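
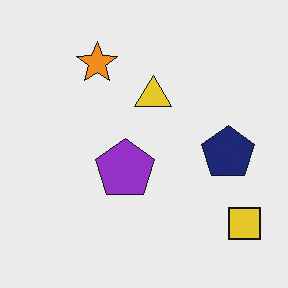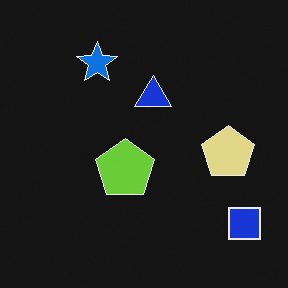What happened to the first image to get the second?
It was color-inverted (negative).

The light background has become dark and every shape's color is its complement — a photographic negative.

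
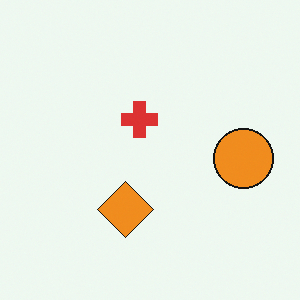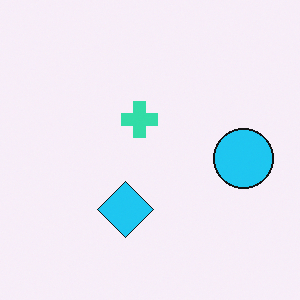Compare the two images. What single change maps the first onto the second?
The second image is the first hue-shifted through roughly half the color wheel.

Every shape's color has rotated by the same amount around the hue wheel — a uniform hue shift.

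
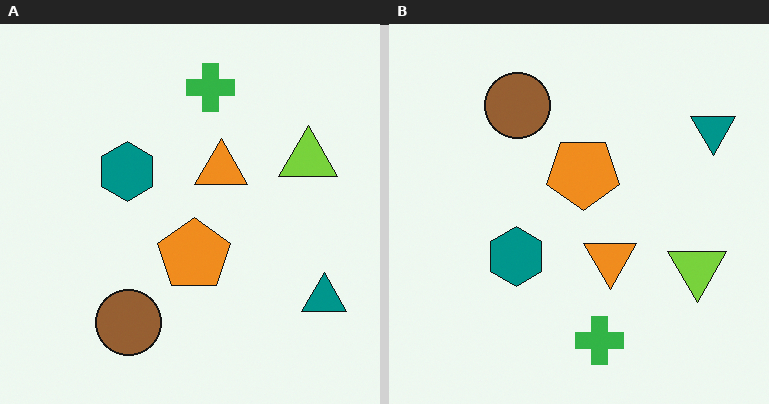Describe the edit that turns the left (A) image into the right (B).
It was flipped vertically (top ↔ bottom).

The green cross is in the top of the left (A) image and the bottom of the right (B) — shapes on opposite sides of the horizontal midline have swapped in a mirror flip.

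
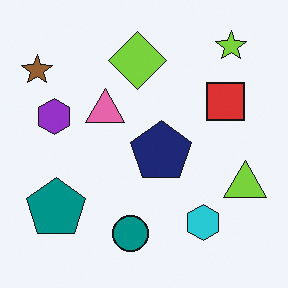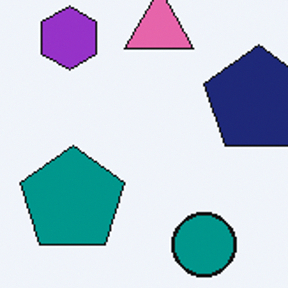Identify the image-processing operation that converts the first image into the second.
Cropped tightly and scaled back up.

The visible shapes are larger and the field of view is narrower; shapes near the original edges may be partly or wholly outside the frame — a crop-and-rescale.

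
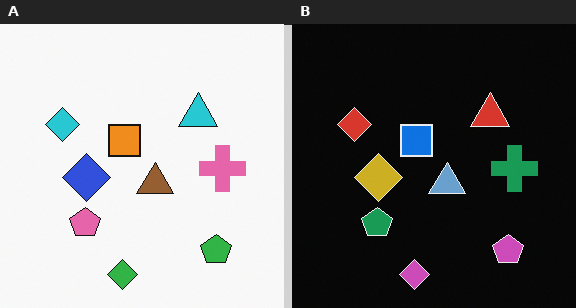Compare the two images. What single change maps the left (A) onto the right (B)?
The image was color-inverted (negative).

The light background has become dark and every shape's color is its complement — a photographic negative.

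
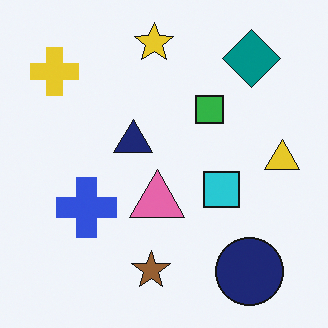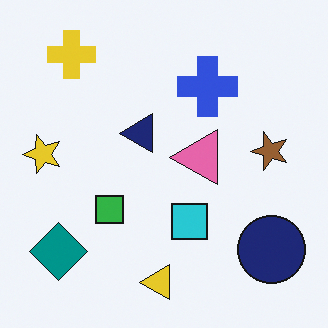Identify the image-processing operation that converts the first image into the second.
Transposed (reflected across the top-left ↔ bottom-right diagonal).

Shapes have swapped their row and column positions — what was in the top-right is now in the bottom-left — a diagonal reflection.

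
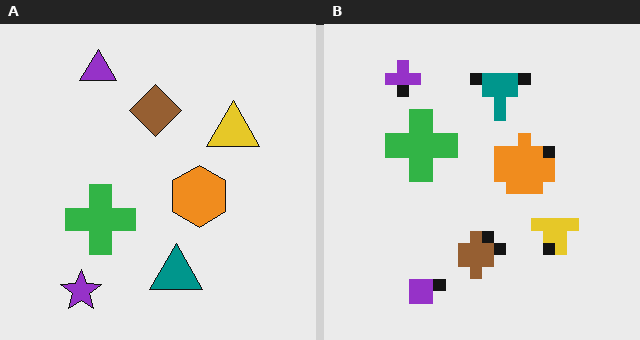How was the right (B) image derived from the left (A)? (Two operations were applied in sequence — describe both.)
This is the original image coarsely pixelated, then flipped vertically (top ↔ bottom).

Shapes are reduced to large square blocks; fine edges and outlines are lost — a downscale-then-upscale (mosaic) effect. The purple triangle is in the top-left of the left (A) image and the bottom-left of the right (B) — shapes on opposite sides of the horizontal midline have swapped in a mirror flip.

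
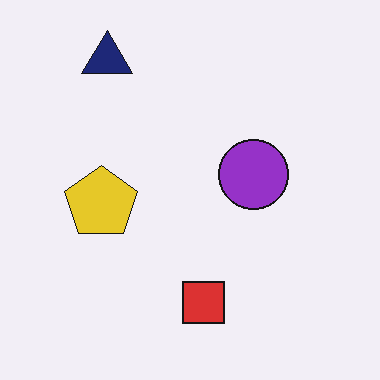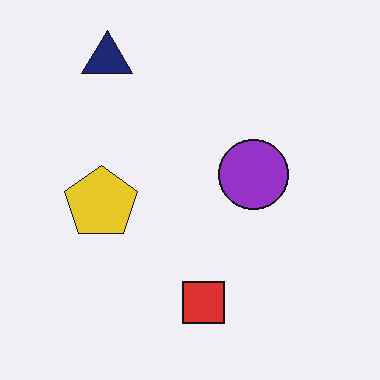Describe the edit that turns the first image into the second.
The second image is the first JPEG-compressed with visible artifacts.

Blocky 8×8 compression artifacts appear around shape edges and the flat background shows ringing — characteristic JPEG degradation.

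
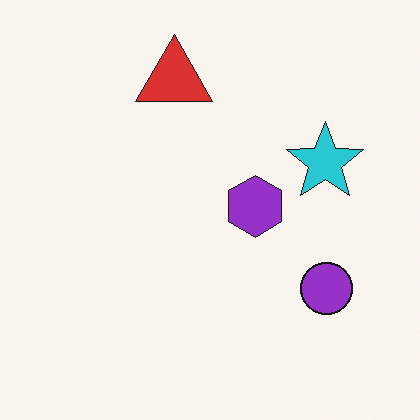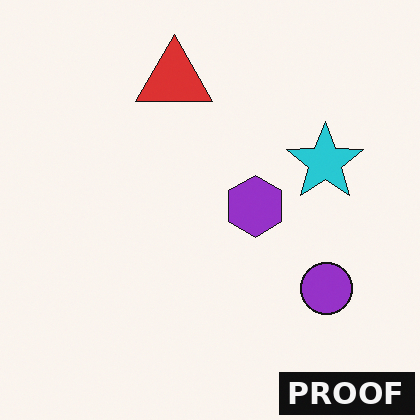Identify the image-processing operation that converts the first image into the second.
The second image is the first watermarked with the text "PROOF" in the lower-right corner.

A dark label reading "PROOF" appears in the lower-right corner.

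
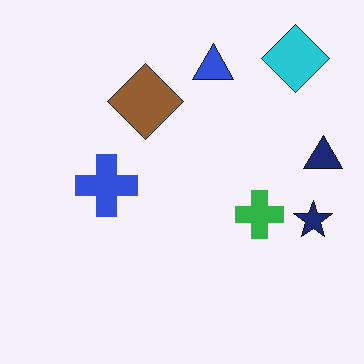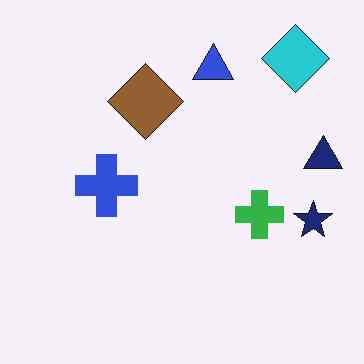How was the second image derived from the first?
It was JPEG-compressed with visible artifacts.

Blocky 8×8 compression artifacts appear around shape edges and the flat background shows ringing — characteristic JPEG degradation.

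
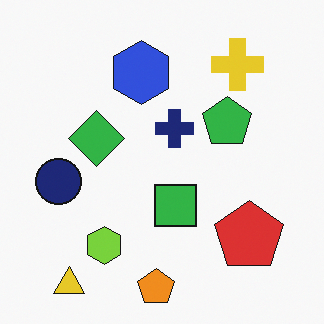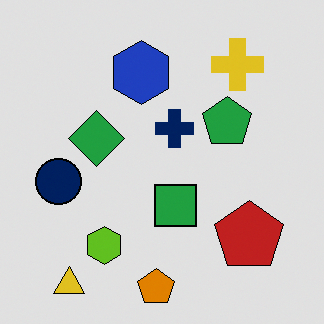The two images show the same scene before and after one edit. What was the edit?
The image was posterized to a reduced palette.

Each flat color has snapped to a coarser quantized level — most visibly, the near-white background has dropped to a flat grey.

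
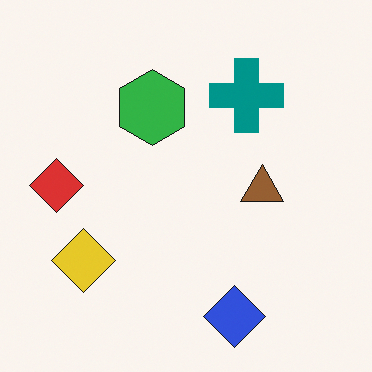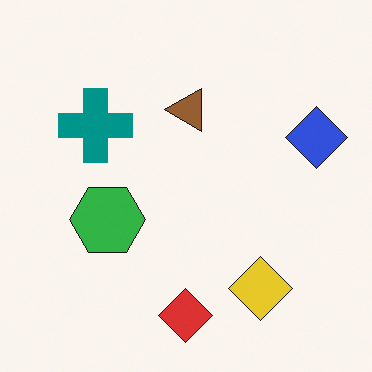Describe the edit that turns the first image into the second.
This is the original image rotated 90° counter-clockwise.

The blue diamond sits in the bottom of the first image and the right of the second — consistent with a whole-image 90° counter-clockwise rotation.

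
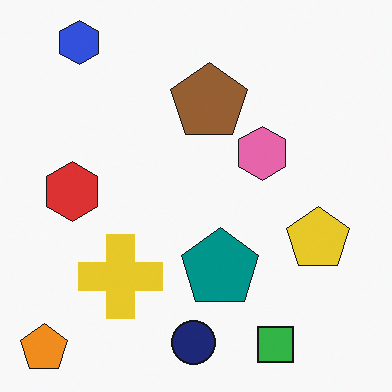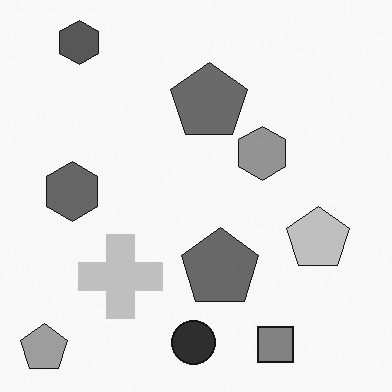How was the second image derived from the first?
The image was converted to grayscale.

All color is removed — every shape is now a shade of grey.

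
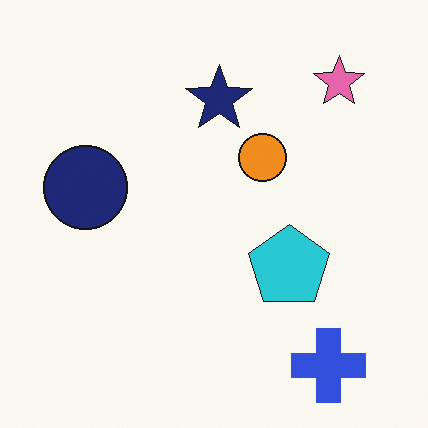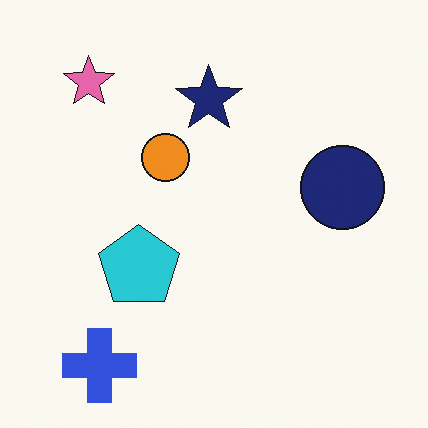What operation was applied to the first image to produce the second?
The transformation is: flipped horizontally (left ↔ right).

The navy circle is in the left of the first image and the right of the second — shapes on opposite sides of the vertical midline have swapped in a mirror flip.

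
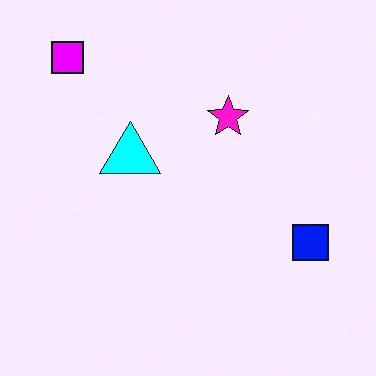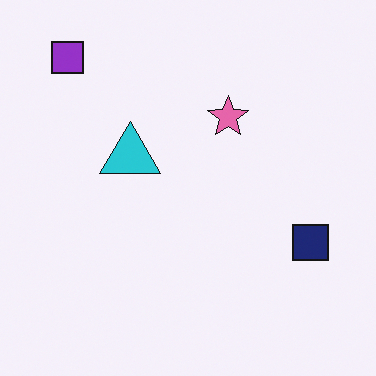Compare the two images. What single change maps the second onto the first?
Heavily oversaturated.

All colors are more vivid — a global saturation change.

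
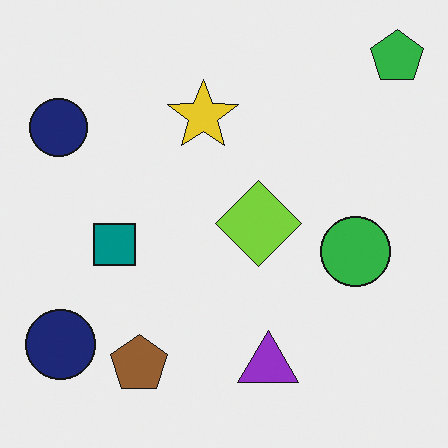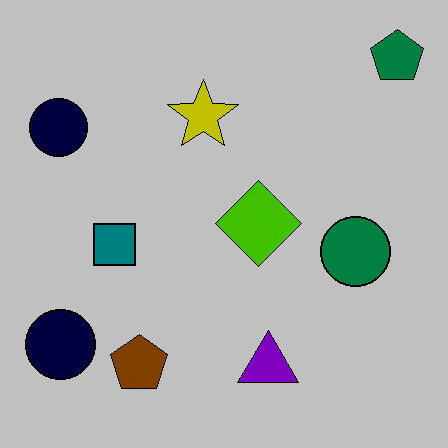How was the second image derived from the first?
Aggressively posterized.

Each flat color has snapped to a coarser quantized level — most visibly, the near-white background has dropped to a flat grey.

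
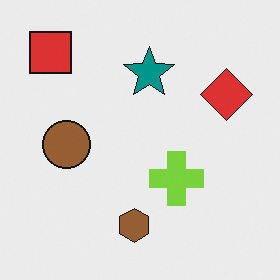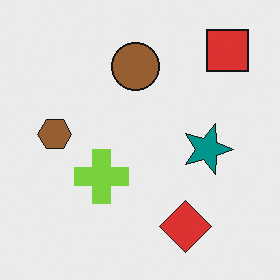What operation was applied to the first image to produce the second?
This is the original image rotated 90° clockwise.

The red square sits in the top-left of the first image and the top-right of the second — consistent with a whole-image 90° clockwise rotation.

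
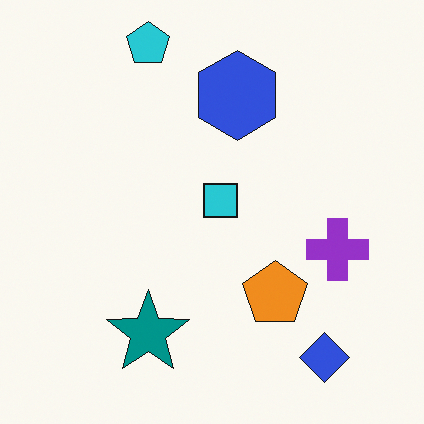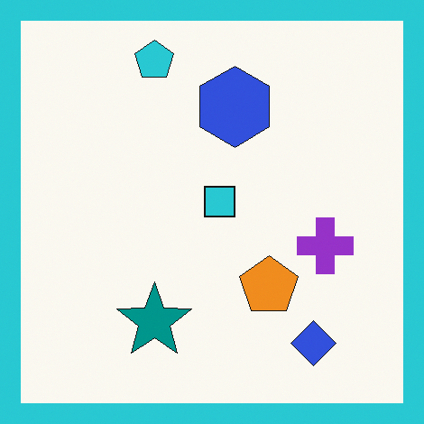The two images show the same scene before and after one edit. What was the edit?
The transformation is: framed with a cyan border.

A solid cyan frame runs around the edge of the second image, with the content slightly shrunk inside it.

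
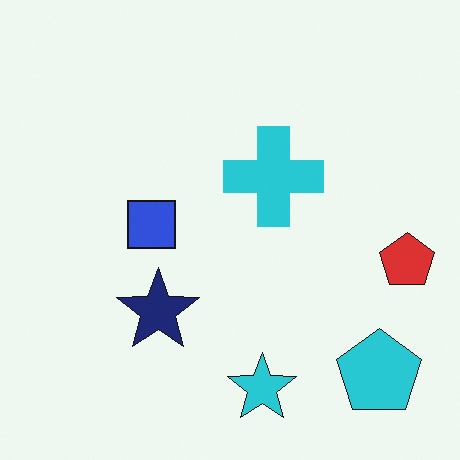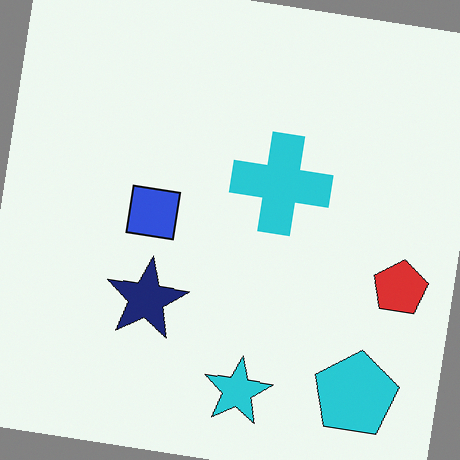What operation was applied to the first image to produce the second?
The transformation is: rotated clockwise by a slight angle.

Every shape is tilted by the same angle and the image corners show triangular fill wedges — a whole-image rotation by a non-right angle.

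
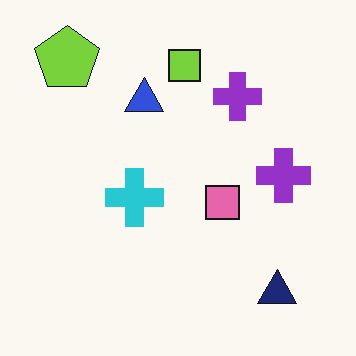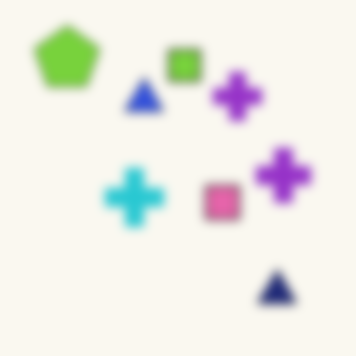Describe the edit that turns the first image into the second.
This is the original image strongly gaussian-blurred.

Shape edges and outlines are uniformly softened across the whole image.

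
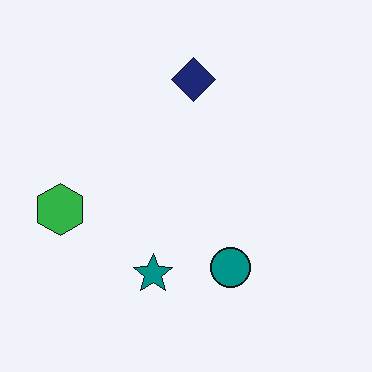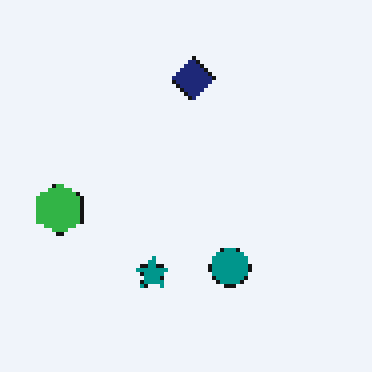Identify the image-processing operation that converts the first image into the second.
The second image is the first lightly pixelated (a mild mosaic effect).

Shapes are reduced to large square blocks; fine edges and outlines are lost — a downscale-then-upscale (mosaic) effect.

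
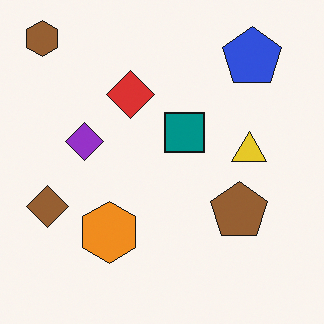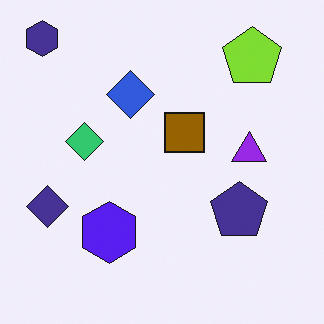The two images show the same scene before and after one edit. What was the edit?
The second image is the first hue-shifted by a large amount.

Every shape's color has rotated by the same amount around the hue wheel — a uniform hue shift.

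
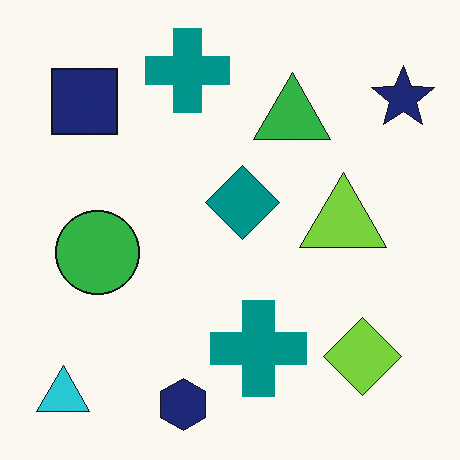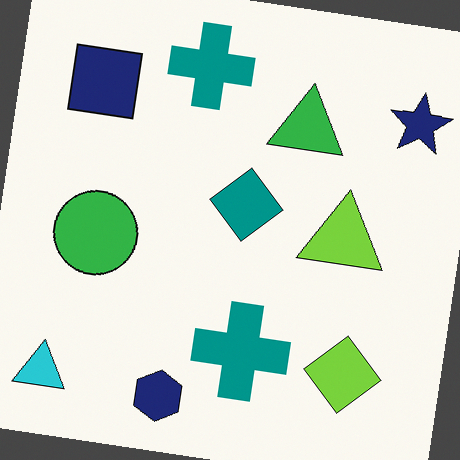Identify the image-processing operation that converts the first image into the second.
The image was rotated clockwise by a slight angle.

Every shape is tilted by the same angle and the image corners show triangular fill wedges — a whole-image rotation by a non-right angle.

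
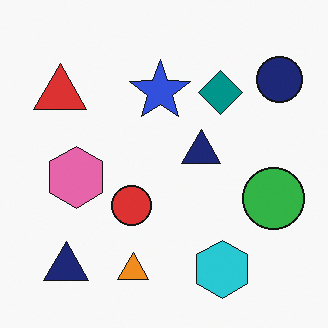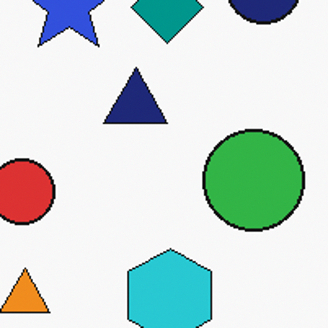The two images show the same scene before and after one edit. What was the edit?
It was cropped to a noticeably smaller region and rescaled.

The visible shapes are larger and the field of view is narrower; shapes near the original edges may be partly or wholly outside the frame — a crop-and-rescale.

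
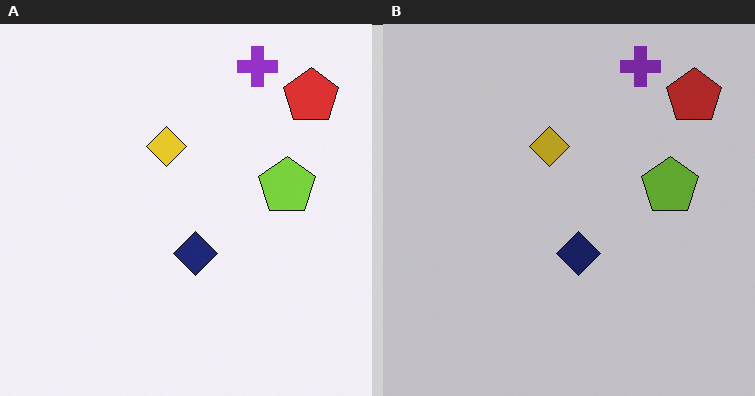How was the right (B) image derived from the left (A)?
The transformation is: slightly darkened.

Every pixel — background and shapes alike — is uniformly darkened.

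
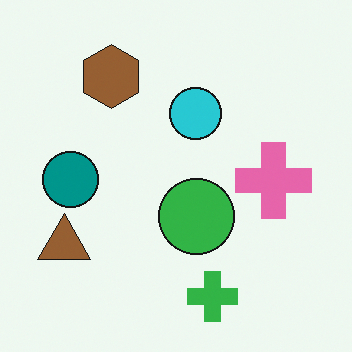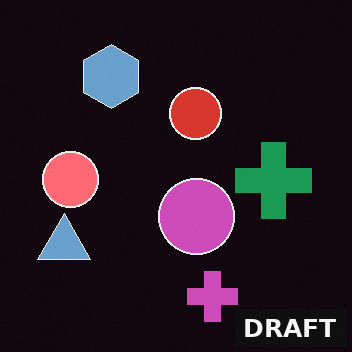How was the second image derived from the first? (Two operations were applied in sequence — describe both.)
Color-inverted (negative), then watermarked with the text "DRAFT" in the lower-right corner.

The light background has become dark and every shape's color is its complement — a photographic negative. A dark label reading "DRAFT" appears in the lower-right corner.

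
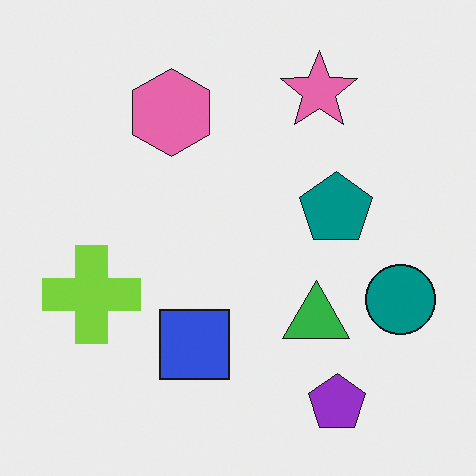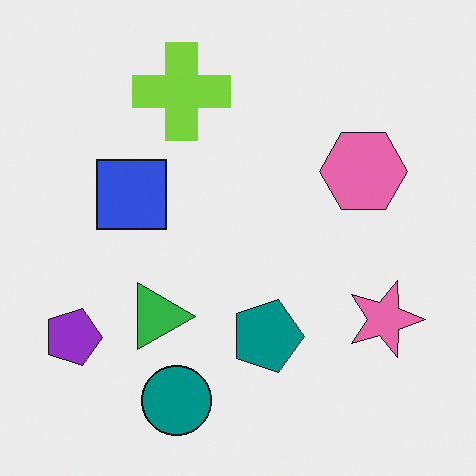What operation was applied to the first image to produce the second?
It was rotated 90° clockwise.

The purple pentagon sits in the bottom-right of the first image and the bottom-left of the second — consistent with a whole-image 90° clockwise rotation.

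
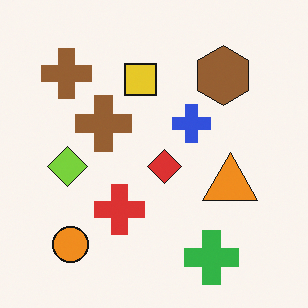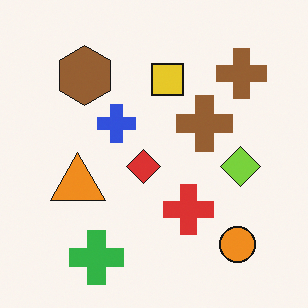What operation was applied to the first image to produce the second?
It was flipped horizontally (left ↔ right).

The lime diamond is in the left of the first image and the right of the second — shapes on opposite sides of the vertical midline have swapped in a mirror flip.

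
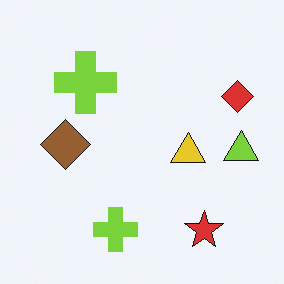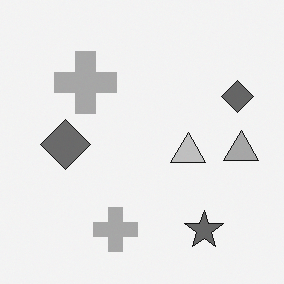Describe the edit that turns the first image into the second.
The transformation is: converted to grayscale.

All color is removed — every shape is now a shade of grey.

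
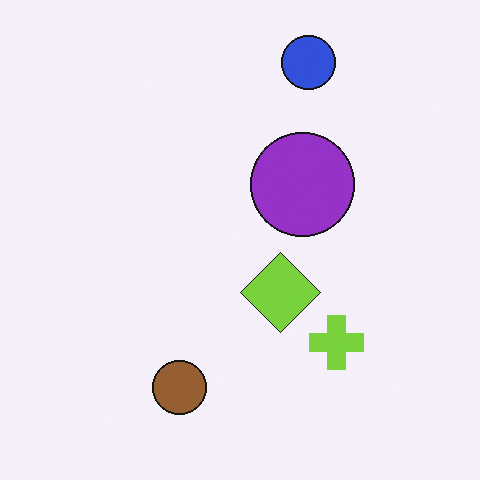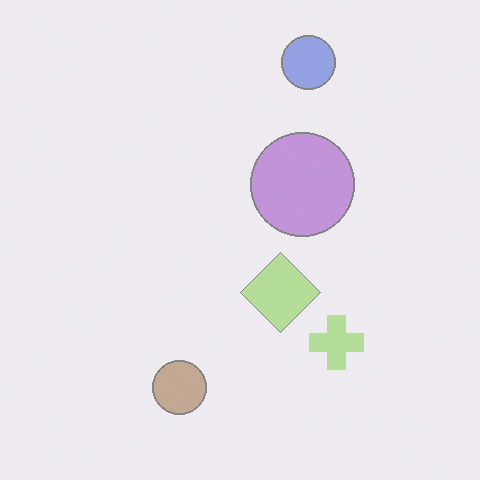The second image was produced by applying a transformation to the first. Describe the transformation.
The second image is the first given much lower contrast.

Tones are pushed toward mid-grey across the whole image — a global contrast change.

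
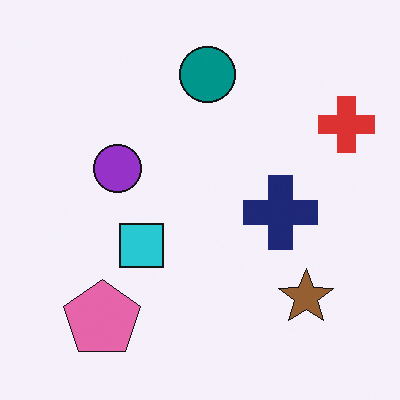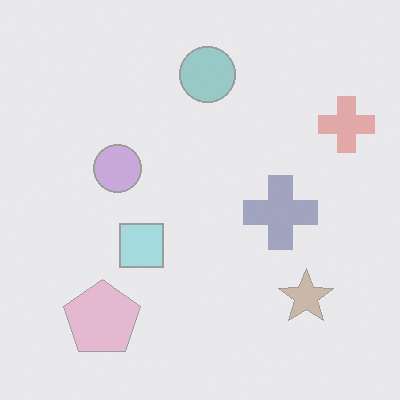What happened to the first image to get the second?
The second image is the first given much lower contrast.

Tones are pushed toward mid-grey across the whole image — a global contrast change.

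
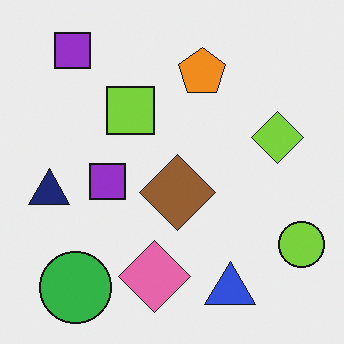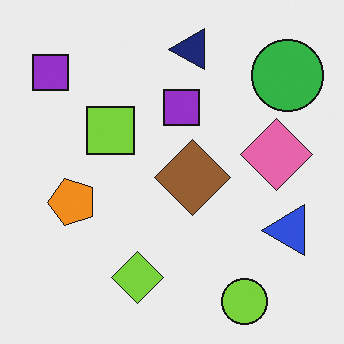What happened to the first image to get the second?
It was transposed (reflected across the top-left ↔ bottom-right diagonal).

Shapes have swapped their row and column positions — what was in the top-right is now in the bottom-left — a diagonal reflection.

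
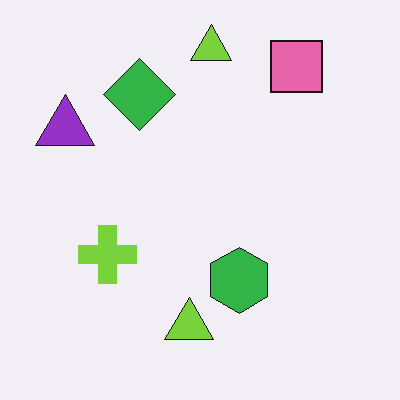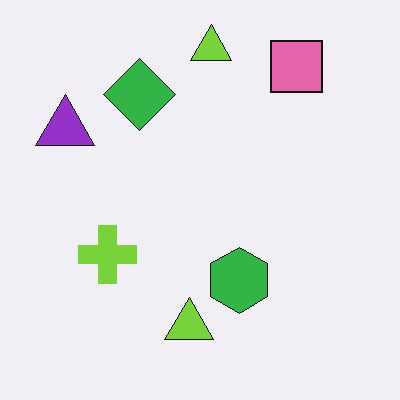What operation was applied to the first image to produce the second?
JPEG-compressed with visible artifacts.

Blocky 8×8 compression artifacts appear around shape edges and the flat background shows ringing — characteristic JPEG degradation.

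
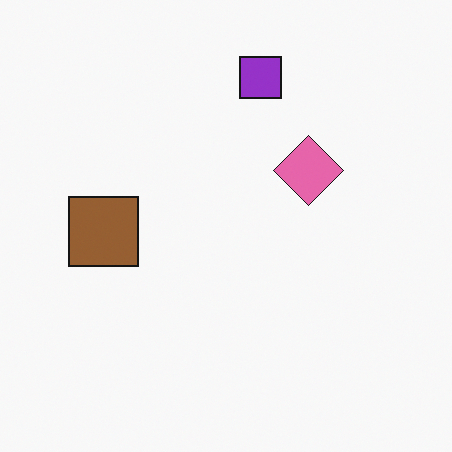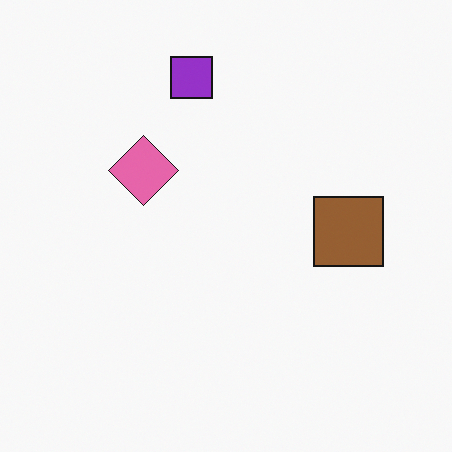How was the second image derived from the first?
The second image is the first flipped horizontally (left ↔ right).

The brown square is in the left of the first image and the right of the second — shapes on opposite sides of the vertical midline have swapped in a mirror flip.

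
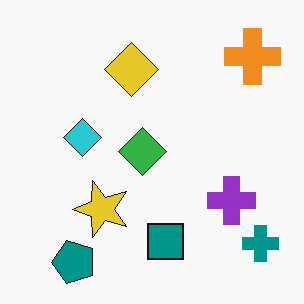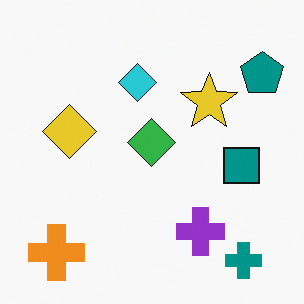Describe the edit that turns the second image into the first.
It was transposed (reflected across the top-left ↔ bottom-right diagonal).

Shapes have swapped their row and column positions — what was in the top-right is now in the bottom-left — a diagonal reflection.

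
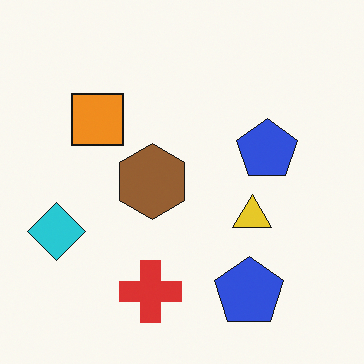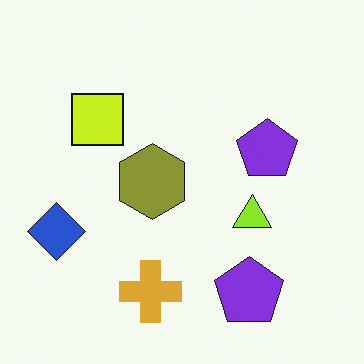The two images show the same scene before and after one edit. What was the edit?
Hue-shifted by a small amount.

Every shape's color has rotated by the same amount around the hue wheel — a uniform hue shift.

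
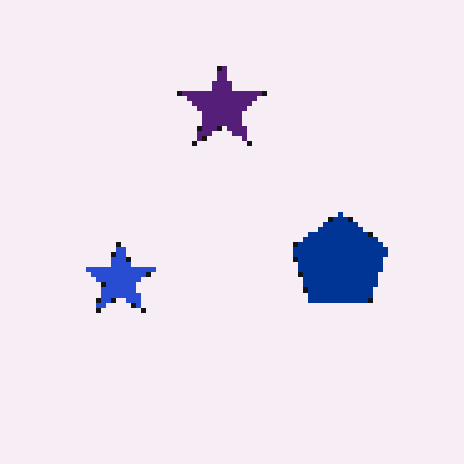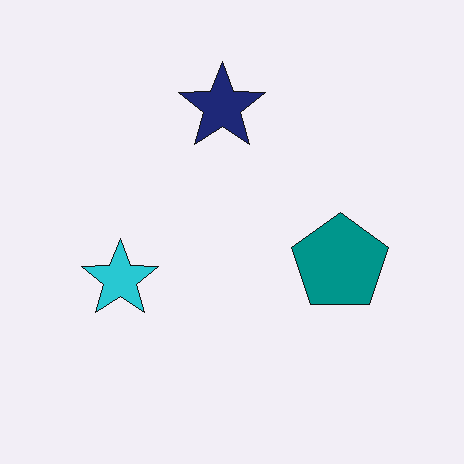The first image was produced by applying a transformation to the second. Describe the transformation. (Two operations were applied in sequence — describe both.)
The image was hue-shifted by a small amount, then mildly pixelated.

Every shape's color has rotated by the same amount around the hue wheel — a uniform hue shift. Shapes are reduced to large square blocks; fine edges and outlines are lost — a downscale-then-upscale (mosaic) effect.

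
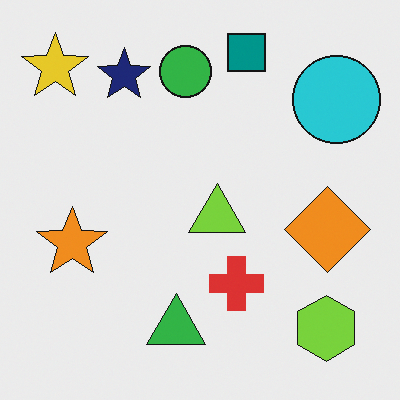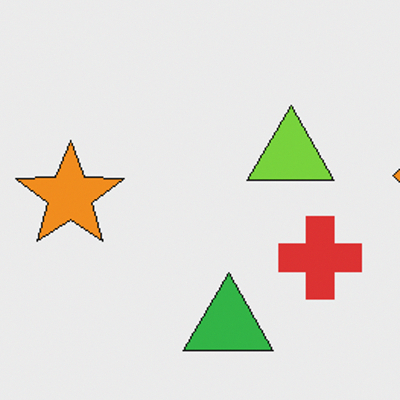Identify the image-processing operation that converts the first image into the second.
Cropped to a modestly smaller region and rescaled.

The visible shapes are larger and the field of view is narrower; shapes near the original edges may be partly or wholly outside the frame — a crop-and-rescale.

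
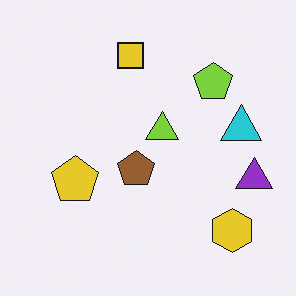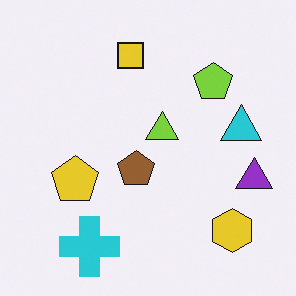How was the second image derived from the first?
The image was overlaid with an additional cyan cross.

A cyan cross appears in the second image that is absent from the first.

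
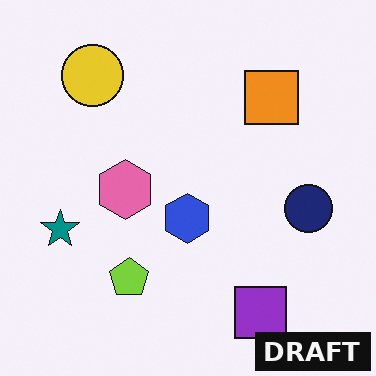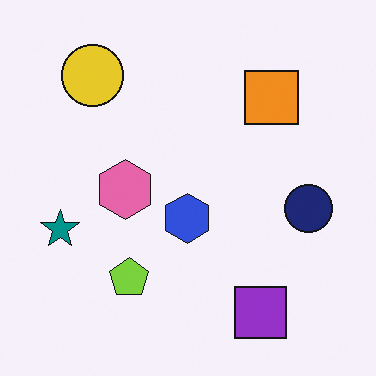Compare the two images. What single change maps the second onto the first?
This is the original image watermarked with the text "DRAFT" in the lower-right corner.

A dark label reading "DRAFT" appears in the lower-right corner.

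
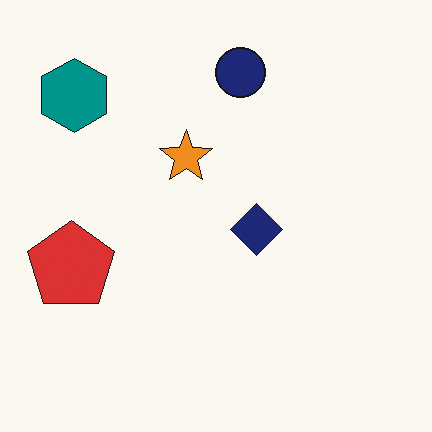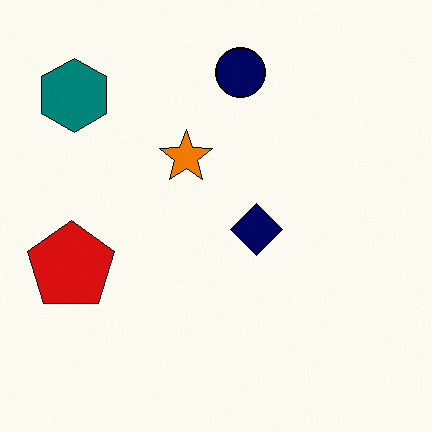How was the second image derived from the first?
The second image is the first given slightly increased contrast.

Tones are pushed away from mid-grey across the whole image — a global contrast change.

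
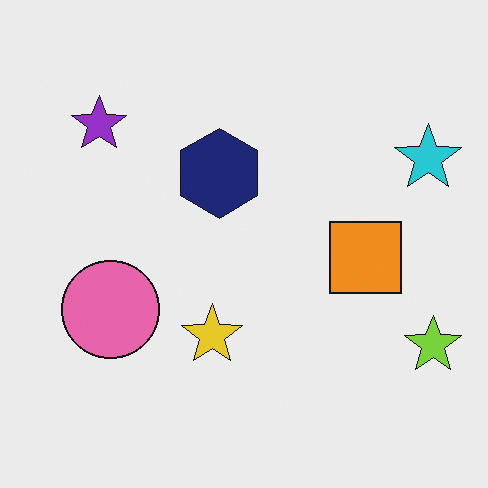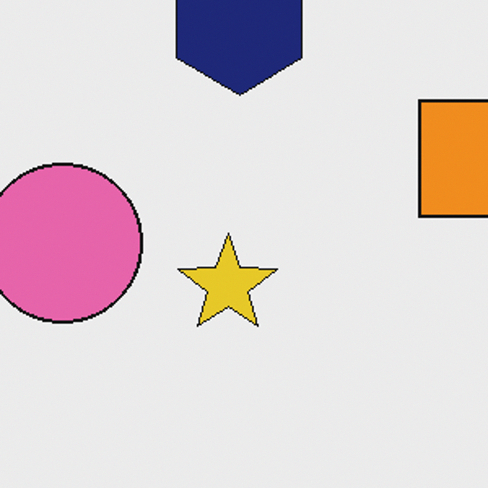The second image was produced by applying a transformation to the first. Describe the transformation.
The transformation is: cropped tightly and scaled back up.

The visible shapes are larger and the field of view is narrower; shapes near the original edges may be partly or wholly outside the frame — a crop-and-rescale.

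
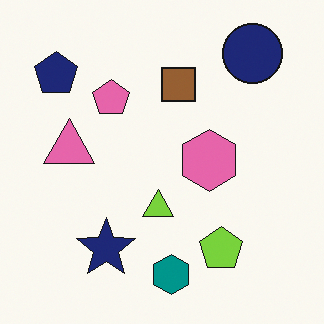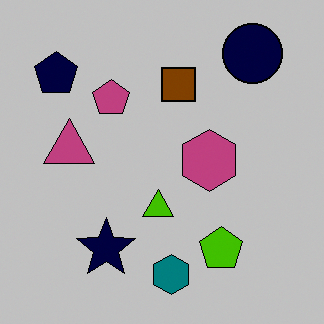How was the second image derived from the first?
The image was heavily posterized to just a handful of flat colors.

Each flat color has snapped to a coarser quantized level — most visibly, the near-white background has dropped to a flat grey.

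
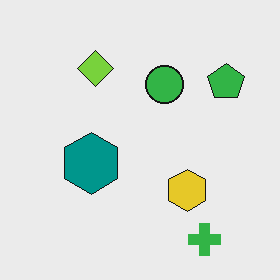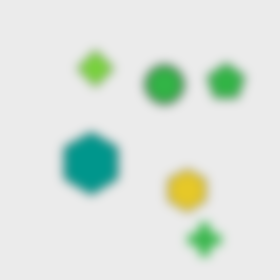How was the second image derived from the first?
The transformation is: strongly gaussian-blurred.

Shape edges and outlines are uniformly softened across the whole image.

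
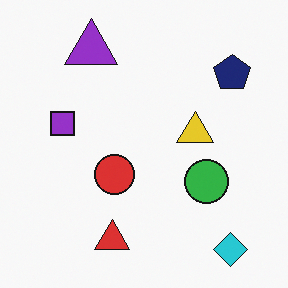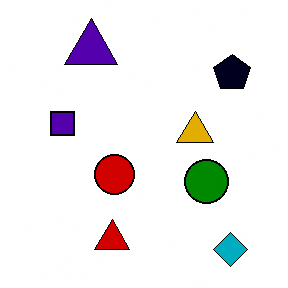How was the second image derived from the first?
Given much higher contrast.

Tones are pushed away from mid-grey across the whole image — a global contrast change.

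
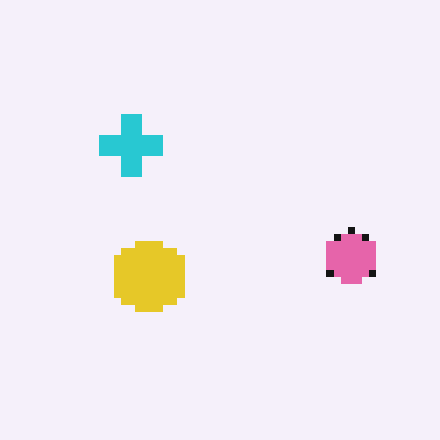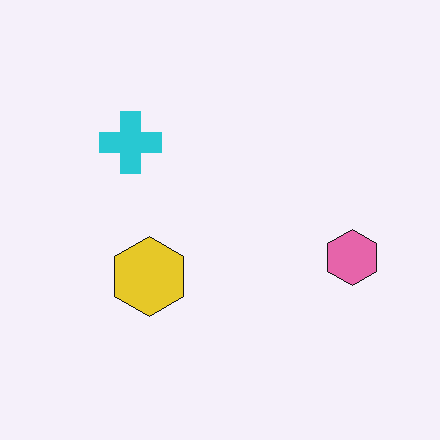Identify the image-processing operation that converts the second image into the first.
It was pixelated into visible square blocks.

Shapes are reduced to large square blocks; fine edges and outlines are lost — a downscale-then-upscale (mosaic) effect.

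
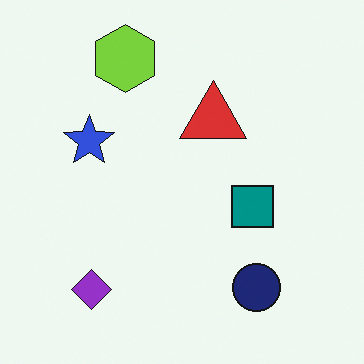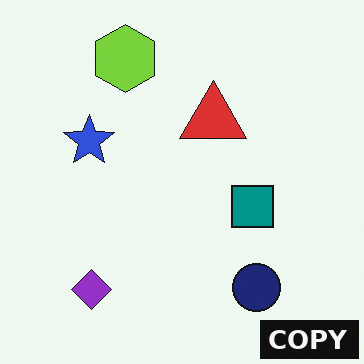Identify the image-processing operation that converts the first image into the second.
The second image is the first watermarked with the text "COPY" in the lower-right corner.

A dark label reading "COPY" appears in the lower-right corner.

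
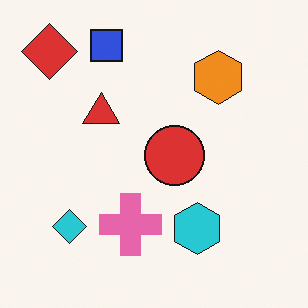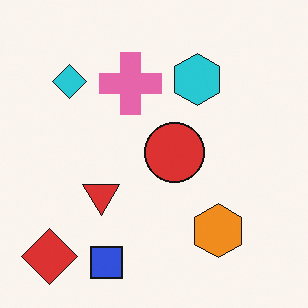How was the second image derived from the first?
The image was flipped vertically (top ↔ bottom).

The blue square is in the top of the first image and the bottom of the second — shapes on opposite sides of the horizontal midline have swapped in a mirror flip.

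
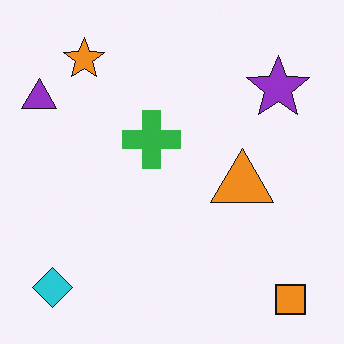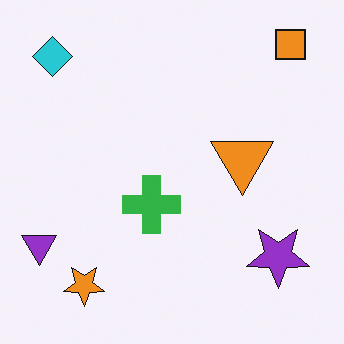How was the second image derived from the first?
The transformation is: flipped vertically (top ↔ bottom).

The orange square is in the bottom-right of the first image and the top-right of the second — shapes on opposite sides of the horizontal midline have swapped in a mirror flip.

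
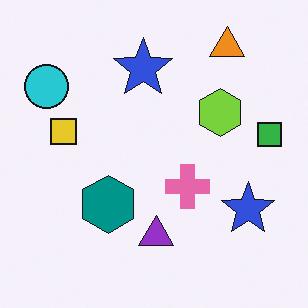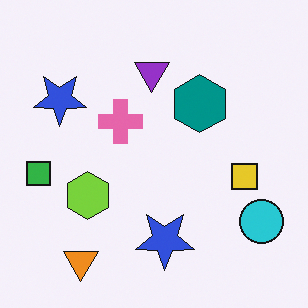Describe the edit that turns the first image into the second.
The image was rotated 180°.

The orange triangle sits in the top-right of the first image and the bottom-left of the second — consistent with a whole-image 180° rotation.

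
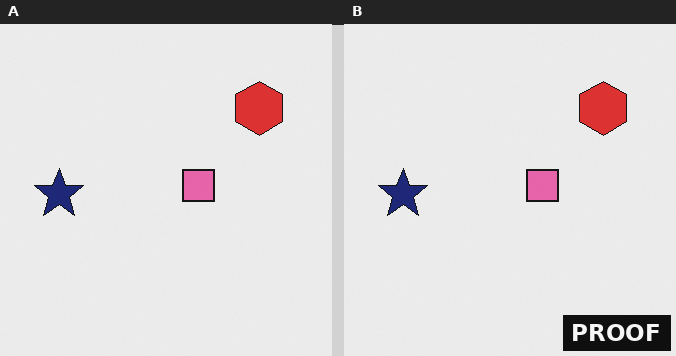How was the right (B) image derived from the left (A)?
Watermarked with the text "PROOF" in the lower-right corner.

A dark label reading "PROOF" appears in the lower-right corner.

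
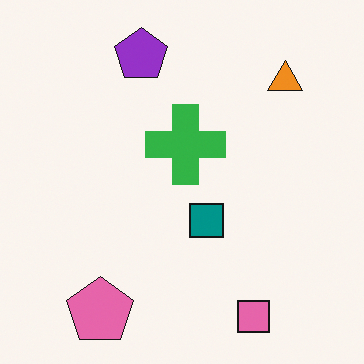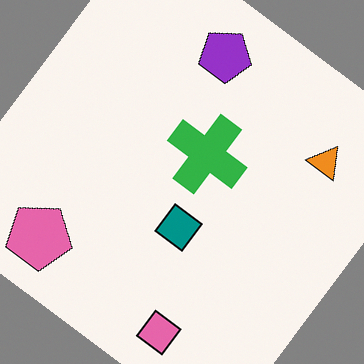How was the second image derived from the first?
The transformation is: rotated clockwise by a large amount — several tens of degrees.

Every shape is tilted by the same angle and the image corners show triangular fill wedges — a whole-image rotation by a non-right angle.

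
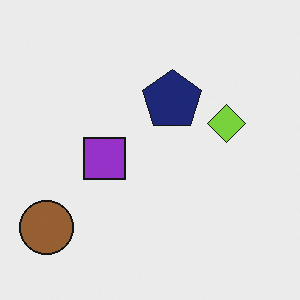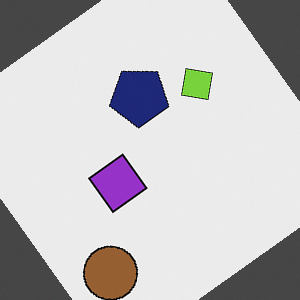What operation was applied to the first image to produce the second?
The transformation is: rotated counter-clockwise by a large amount — several tens of degrees.

Every shape is tilted by the same angle and the image corners show triangular fill wedges — a whole-image rotation by a non-right angle.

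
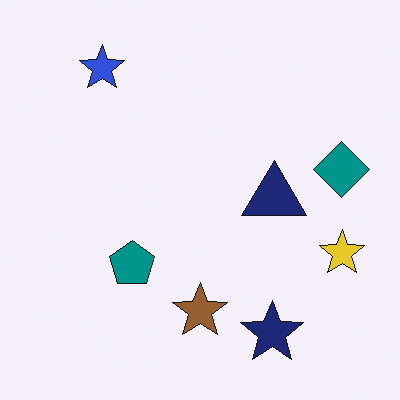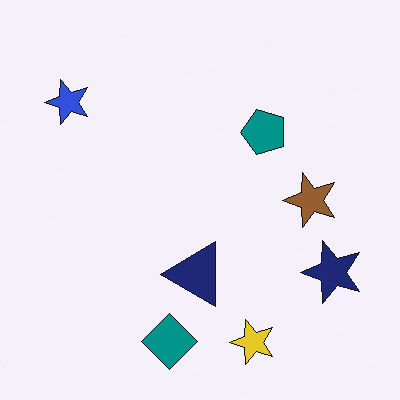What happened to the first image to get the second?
The transformation is: transposed (reflected across the top-left ↔ bottom-right diagonal).

Shapes have swapped their row and column positions — what was in the top-right is now in the bottom-left — a diagonal reflection.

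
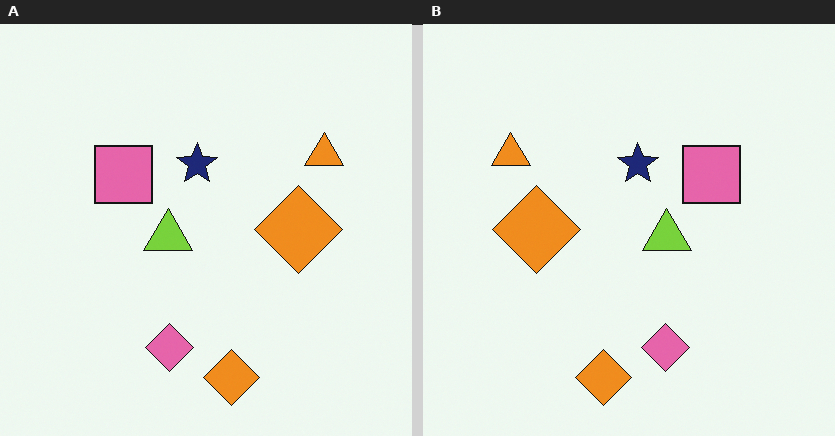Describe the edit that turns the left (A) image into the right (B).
It was flipped horizontally (left ↔ right).

The orange triangle is in the top-right of the left (A) image and the top-left of the right (B) — shapes on opposite sides of the vertical midline have swapped in a mirror flip.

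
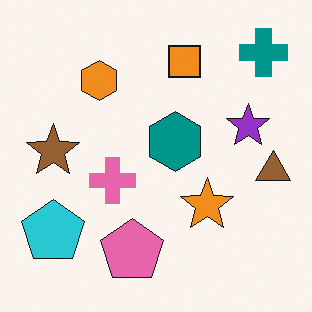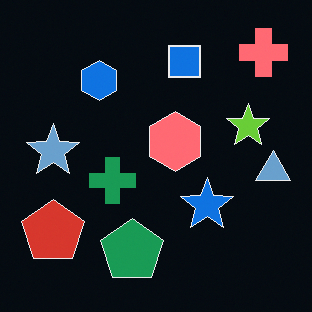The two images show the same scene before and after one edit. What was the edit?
The second image is the first color-inverted (negative).

The light background has become dark and every shape's color is its complement — a photographic negative.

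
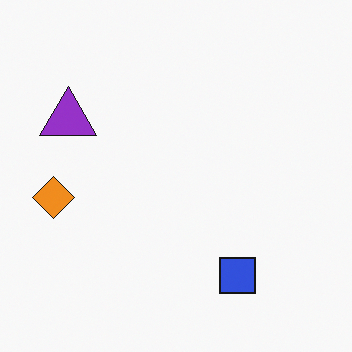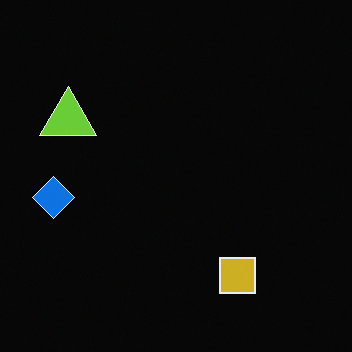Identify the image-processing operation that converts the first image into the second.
The second image is the first color-inverted (negative).

The light background has become dark and every shape's color is its complement — a photographic negative.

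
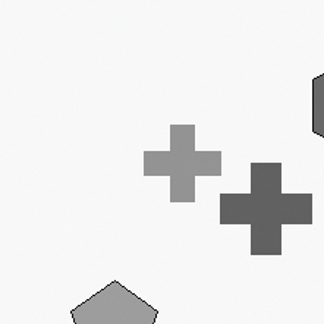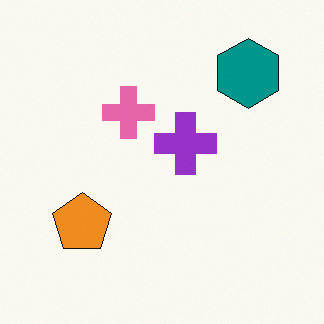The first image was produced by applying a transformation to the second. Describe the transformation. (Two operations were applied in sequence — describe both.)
The transformation is: converted to grayscale, then cropped to a modestly smaller region and rescaled.

All color is removed — every shape is now a shade of grey. The visible shapes are larger and the field of view is narrower; shapes near the original edges may be partly or wholly outside the frame — a crop-and-rescale.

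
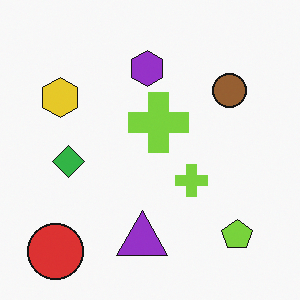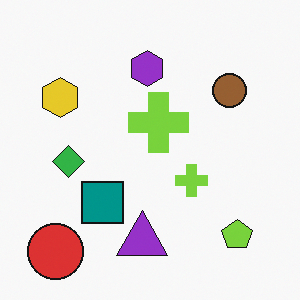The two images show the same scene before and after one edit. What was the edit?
The transformation is: overlaid with an additional teal square.

A teal square appears in the second image that is absent from the first.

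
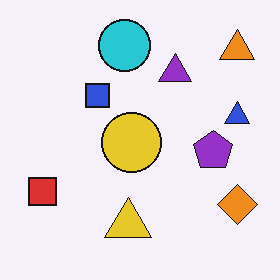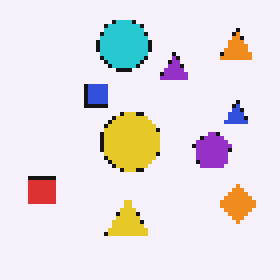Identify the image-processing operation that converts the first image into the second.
This is the original image mildly pixelated.

Shapes are reduced to large square blocks; fine edges and outlines are lost — a downscale-then-upscale (mosaic) effect.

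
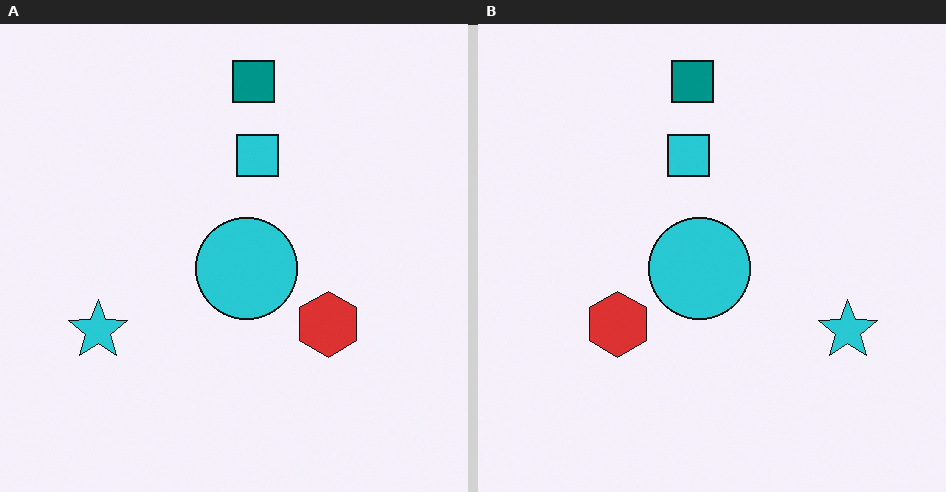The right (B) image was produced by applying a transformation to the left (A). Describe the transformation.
This is the original image flipped horizontally (left ↔ right).

The cyan star is in the left of the left (A) image and the right of the right (B) — shapes on opposite sides of the vertical midline have swapped in a mirror flip.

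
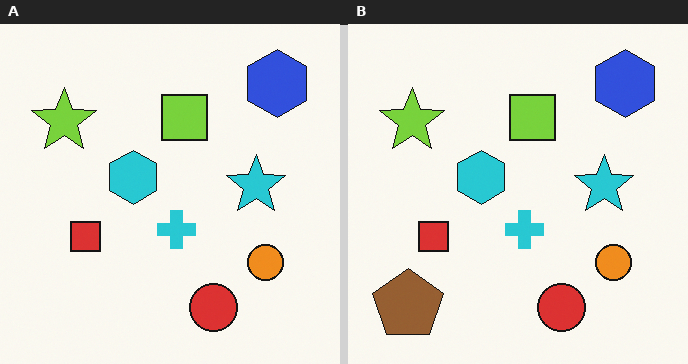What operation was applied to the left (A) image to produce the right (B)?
The transformation is: overlaid with an additional brown pentagon.

A brown pentagon appears in the right (B) image that is absent from the left (A).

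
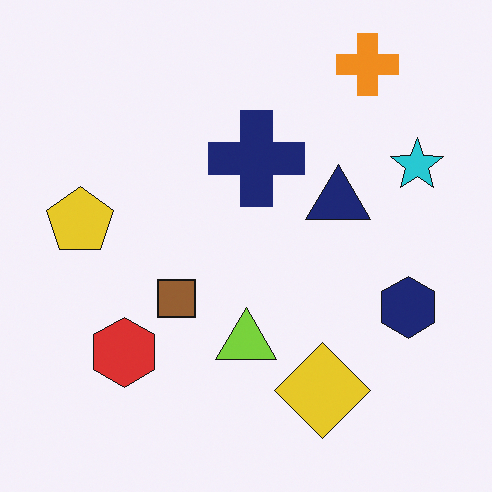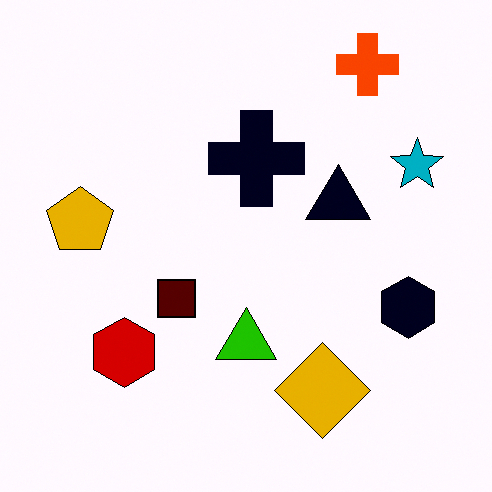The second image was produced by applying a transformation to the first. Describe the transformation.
The transformation is: boosted in contrast.

Tones are pushed away from mid-grey across the whole image — a global contrast change.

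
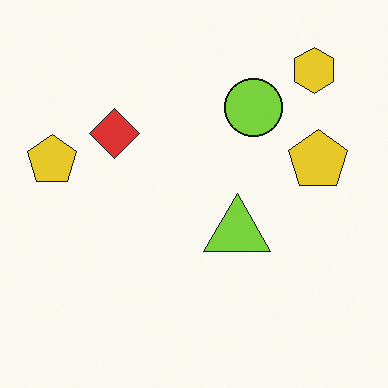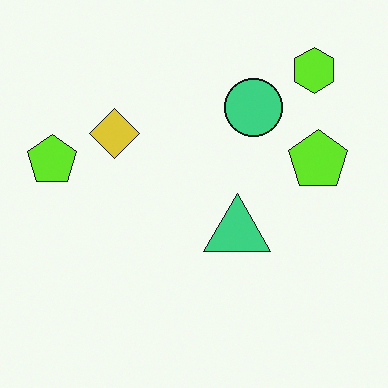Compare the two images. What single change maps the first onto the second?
It was hue-shifted by a small amount.

Every shape's color has rotated by the same amount around the hue wheel — a uniform hue shift.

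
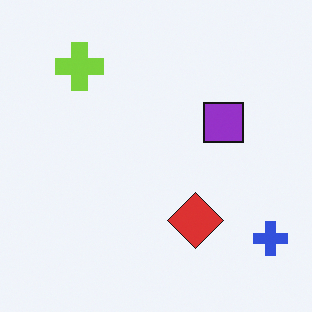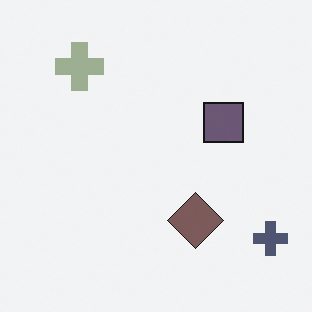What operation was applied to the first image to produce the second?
It was made much more muted (saturation change).

All colors are more muted and greyish — a global saturation change.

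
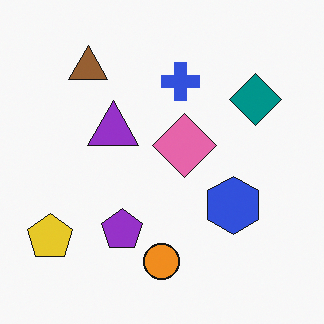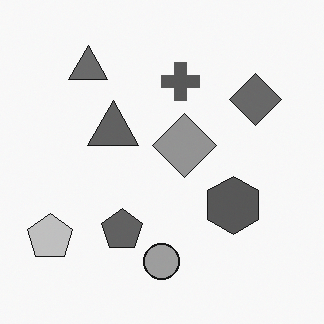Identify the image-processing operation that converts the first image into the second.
It was converted to grayscale.

All color is removed — every shape is now a shade of grey.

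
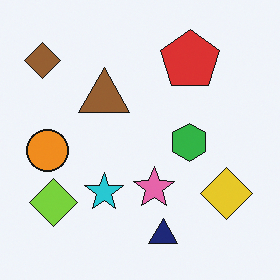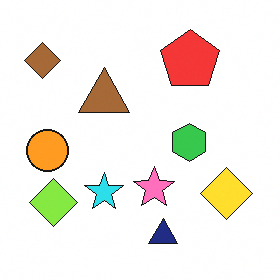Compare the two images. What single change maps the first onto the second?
The transformation is: brightened a little.

Every pixel — background and shapes alike — is uniformly brightened.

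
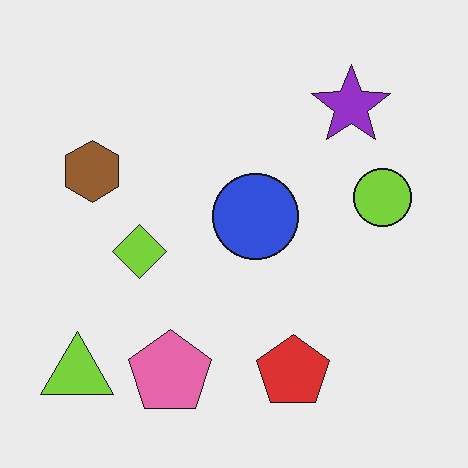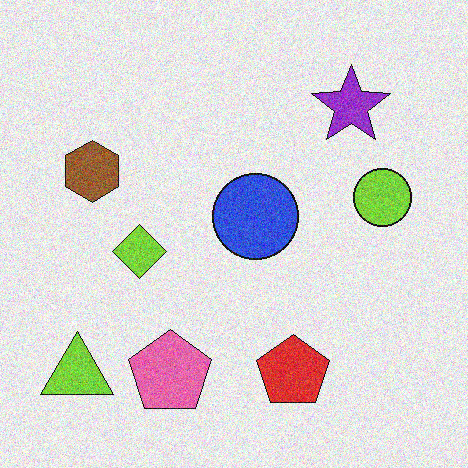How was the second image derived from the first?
Degraded with visible gaussian noise.

Random speckle covers the whole image, including the flat background.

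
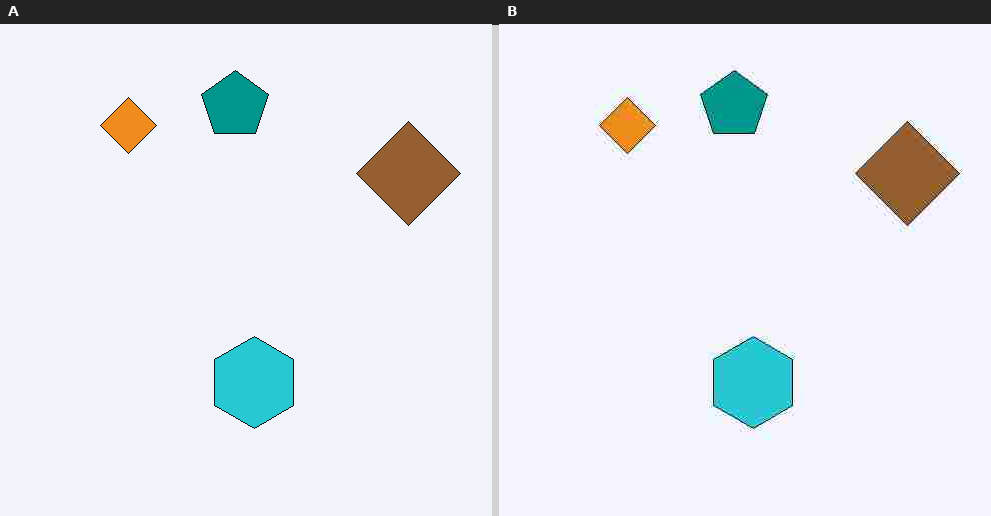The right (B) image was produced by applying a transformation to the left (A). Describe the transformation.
The transformation is: heavily JPEG-compressed with obvious blocking artifacts.

Blocky 8×8 compression artifacts appear around shape edges and the flat background shows ringing — characteristic JPEG degradation.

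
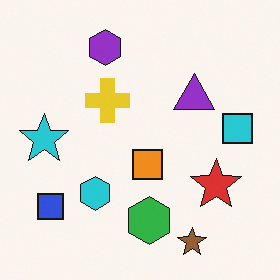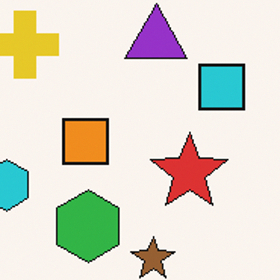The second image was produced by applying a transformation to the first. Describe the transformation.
This is the original image cropped slightly and scaled back up.

The visible shapes are larger and the field of view is narrower; shapes near the original edges may be partly or wholly outside the frame — a crop-and-rescale.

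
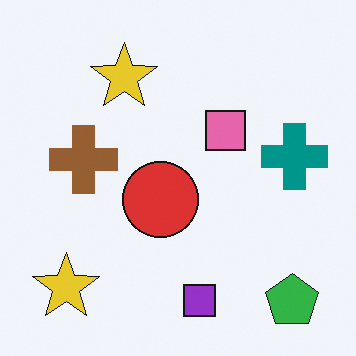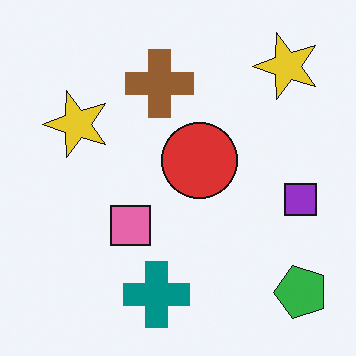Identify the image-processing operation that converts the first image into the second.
The transformation is: transposed (reflected across the top-left ↔ bottom-right diagonal).

Shapes have swapped their row and column positions — what was in the top-right is now in the bottom-left — a diagonal reflection.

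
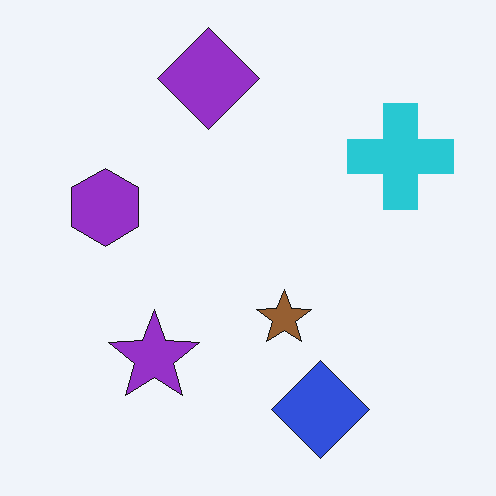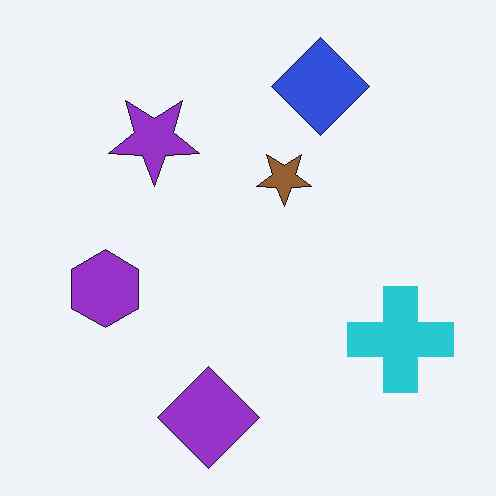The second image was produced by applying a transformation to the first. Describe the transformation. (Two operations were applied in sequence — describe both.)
This is the original image JPEG-compressed with visible artifacts, then flipped vertically (top ↔ bottom).

Blocky 8×8 compression artifacts appear around shape edges and the flat background shows ringing — characteristic JPEG degradation. The purple diamond is in the top of the first image and the bottom of the second — shapes on opposite sides of the horizontal midline have swapped in a mirror flip.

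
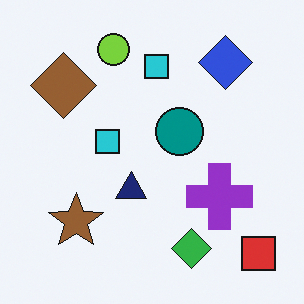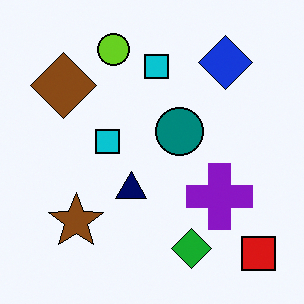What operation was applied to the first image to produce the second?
The image was given slightly increased contrast.

Tones are pushed away from mid-grey across the whole image — a global contrast change.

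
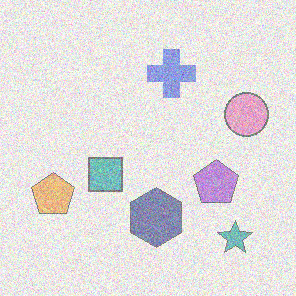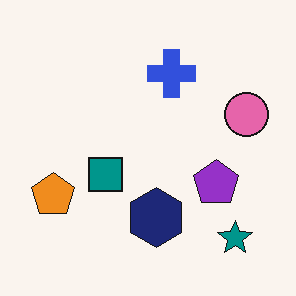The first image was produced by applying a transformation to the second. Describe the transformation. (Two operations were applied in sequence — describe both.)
This is the original image washed out (contrast reduced), then degraded with visible gaussian noise.

Tones are pushed toward mid-grey across the whole image — a global contrast change. Random speckle covers the whole image, including the flat background.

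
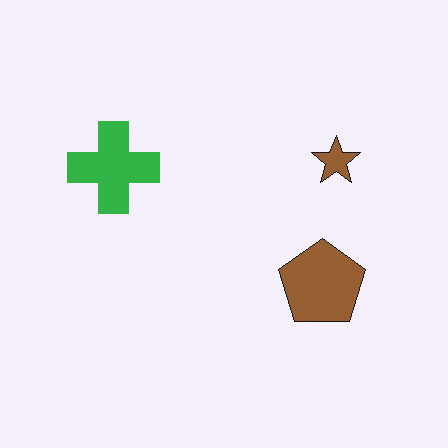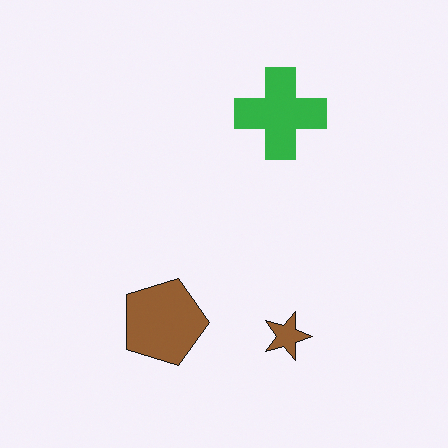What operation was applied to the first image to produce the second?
Rotated 90° clockwise.

The brown star sits in the right of the first image and the bottom of the second — consistent with a whole-image 90° clockwise rotation.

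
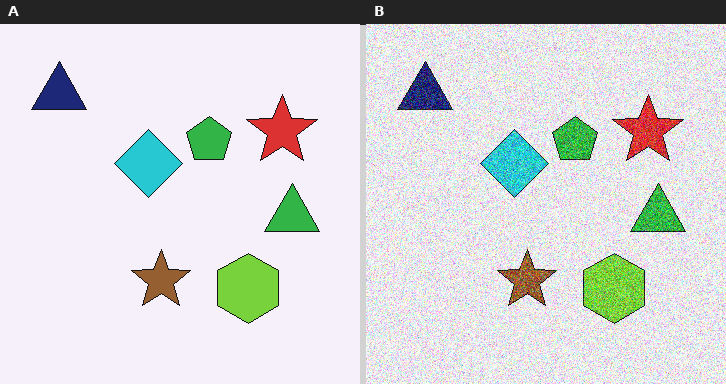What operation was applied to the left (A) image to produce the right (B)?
This is the original image degraded with a thick layer of grain.

Random speckle covers the whole image, including the flat background.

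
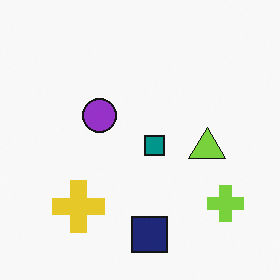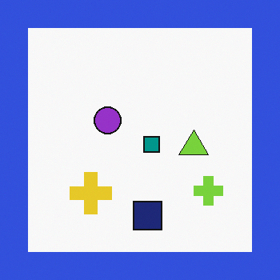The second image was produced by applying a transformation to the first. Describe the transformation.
The second image is the first framed with a blue border.

A solid blue frame runs around the edge of the second image, with the content slightly shrunk inside it.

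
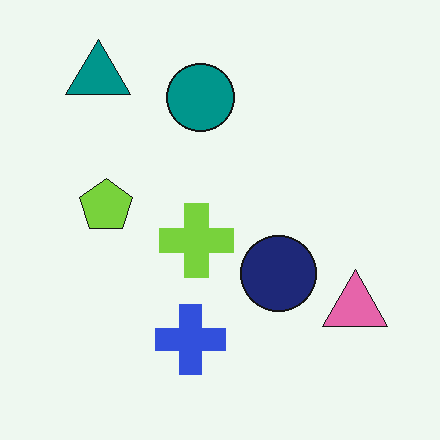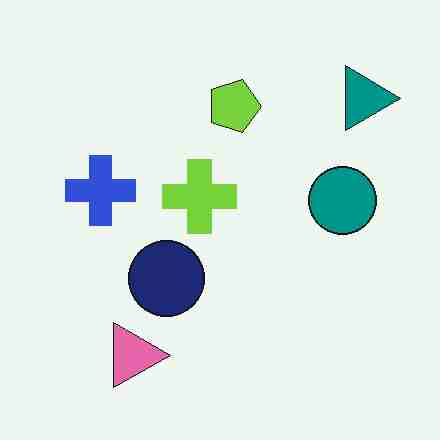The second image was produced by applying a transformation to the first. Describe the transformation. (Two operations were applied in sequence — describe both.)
It was rotated 90° clockwise, then degraded with heavy JPEG compression.

The teal triangle sits in the top-left of the first image and the top-right of the second — consistent with a whole-image 90° clockwise rotation. Blocky 8×8 compression artifacts appear around shape edges and the flat background shows ringing — characteristic JPEG degradation.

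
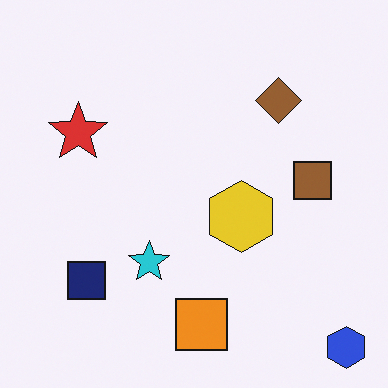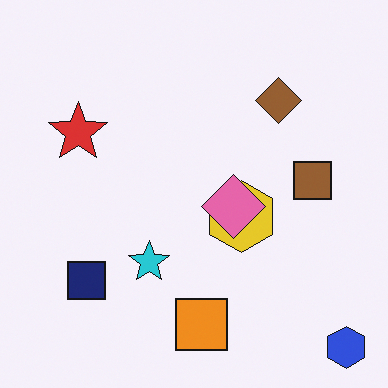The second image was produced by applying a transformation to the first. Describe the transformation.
It was overlaid with an additional pink diamond.

A pink diamond appears in the second image that is absent from the first.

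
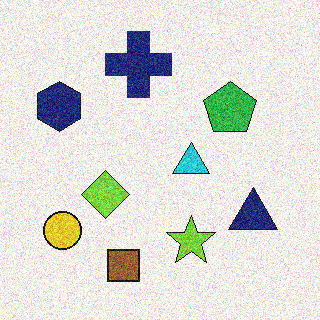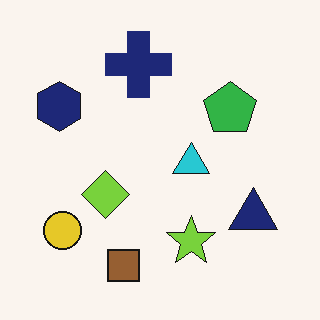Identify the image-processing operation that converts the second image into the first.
The transformation is: degraded with a thick layer of grain.

Random speckle covers the whole image, including the flat background.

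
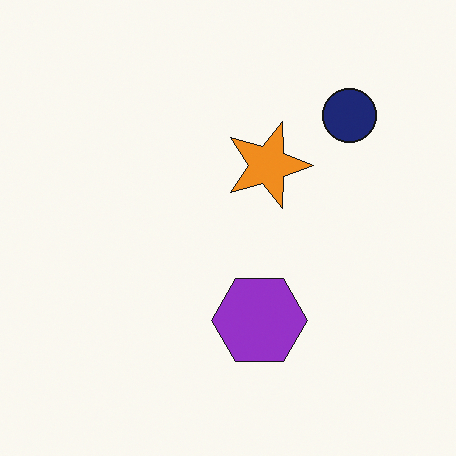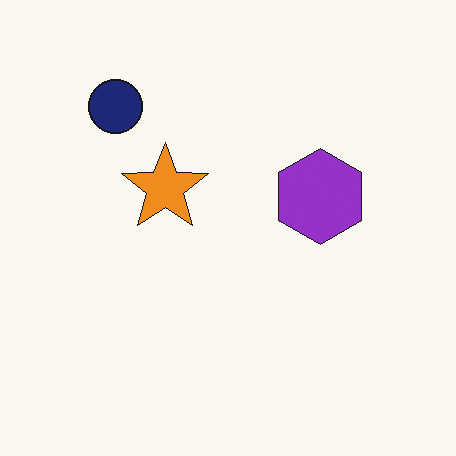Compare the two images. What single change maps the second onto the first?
The first image is the second rotated 90° clockwise.

The navy circle sits in the top-left of the second image and the top-right of the first — consistent with a whole-image 90° clockwise rotation.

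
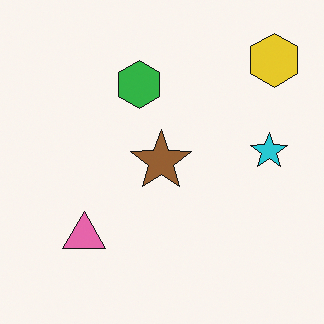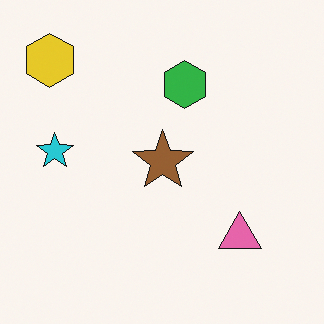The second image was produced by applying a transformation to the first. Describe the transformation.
Flipped horizontally (left ↔ right).

The yellow hexagon is in the top-right of the first image and the top-left of the second — shapes on opposite sides of the vertical midline have swapped in a mirror flip.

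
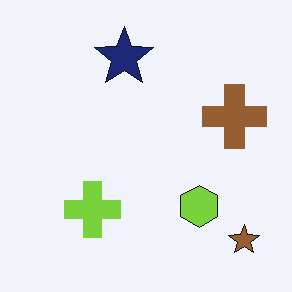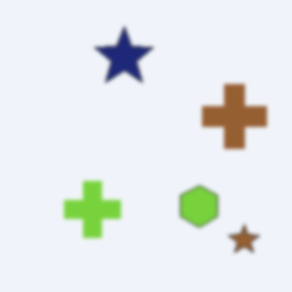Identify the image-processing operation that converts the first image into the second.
The transformation is: slightly softened.

Shape edges and outlines are uniformly softened across the whole image.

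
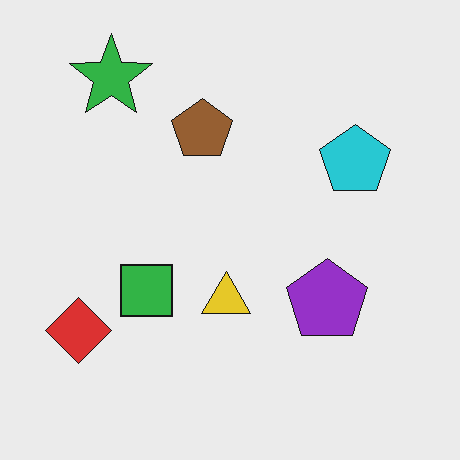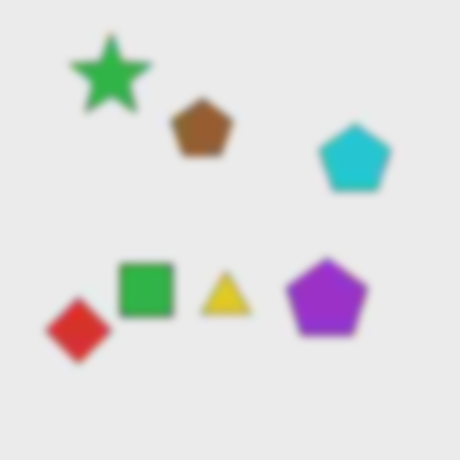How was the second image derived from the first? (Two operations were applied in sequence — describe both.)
Degraded with heavy JPEG compression, then noticeably gaussian-blurred.

Blocky 8×8 compression artifacts appear around shape edges and the flat background shows ringing — characteristic JPEG degradation. Shape edges and outlines are uniformly softened across the whole image.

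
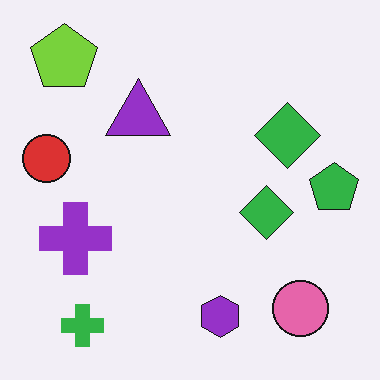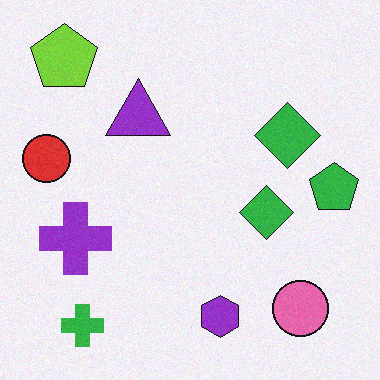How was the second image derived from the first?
This is the original image degraded with subtle gaussian noise.

Random speckle covers the whole image, including the flat background.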